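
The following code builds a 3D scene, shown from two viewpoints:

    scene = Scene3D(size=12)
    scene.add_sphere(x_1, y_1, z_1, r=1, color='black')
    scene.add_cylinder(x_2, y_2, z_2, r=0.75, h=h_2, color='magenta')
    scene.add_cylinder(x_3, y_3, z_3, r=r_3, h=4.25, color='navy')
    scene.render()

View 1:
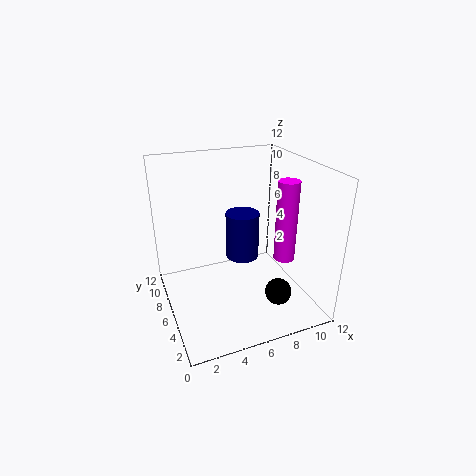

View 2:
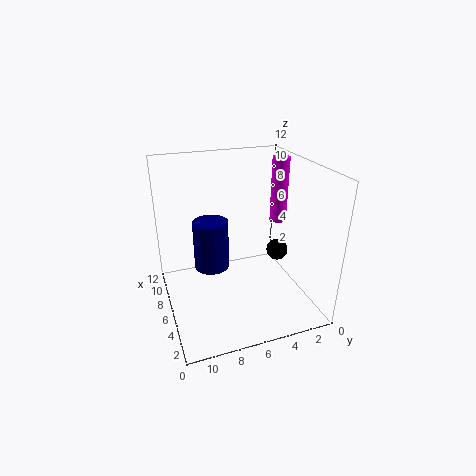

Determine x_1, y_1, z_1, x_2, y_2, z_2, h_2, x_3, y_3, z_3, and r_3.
x_1 = 7.5
y_1 = 1.5
z_1 = 3.25
x_2 = 7.75
y_2 = 1.5
z_2 = 6.25
h_2 = 5.75
x_3 = 7.25
y_3 = 8
z_3 = 3
r_3 = 1.5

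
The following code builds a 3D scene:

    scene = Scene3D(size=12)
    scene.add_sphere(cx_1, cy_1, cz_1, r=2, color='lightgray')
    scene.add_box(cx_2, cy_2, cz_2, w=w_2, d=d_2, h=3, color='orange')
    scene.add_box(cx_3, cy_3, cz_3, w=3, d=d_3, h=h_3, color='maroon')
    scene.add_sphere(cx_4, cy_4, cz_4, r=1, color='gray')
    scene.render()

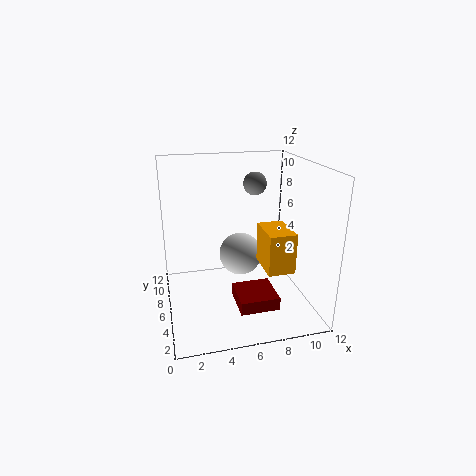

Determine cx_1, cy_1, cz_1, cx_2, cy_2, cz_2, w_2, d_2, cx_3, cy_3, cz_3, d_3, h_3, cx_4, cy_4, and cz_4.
cx_1 = 7; cy_1 = 9; cz_1 = 3; cx_2 = 7; cy_2 = 1; cz_2 = 5; w_2 = 2; d_2 = 3; cx_3 = 5; cy_3 = 1; cz_3 = 2; d_3 = 3; h_3 = 1; cx_4 = 8; cy_4 = 8; cz_4 = 10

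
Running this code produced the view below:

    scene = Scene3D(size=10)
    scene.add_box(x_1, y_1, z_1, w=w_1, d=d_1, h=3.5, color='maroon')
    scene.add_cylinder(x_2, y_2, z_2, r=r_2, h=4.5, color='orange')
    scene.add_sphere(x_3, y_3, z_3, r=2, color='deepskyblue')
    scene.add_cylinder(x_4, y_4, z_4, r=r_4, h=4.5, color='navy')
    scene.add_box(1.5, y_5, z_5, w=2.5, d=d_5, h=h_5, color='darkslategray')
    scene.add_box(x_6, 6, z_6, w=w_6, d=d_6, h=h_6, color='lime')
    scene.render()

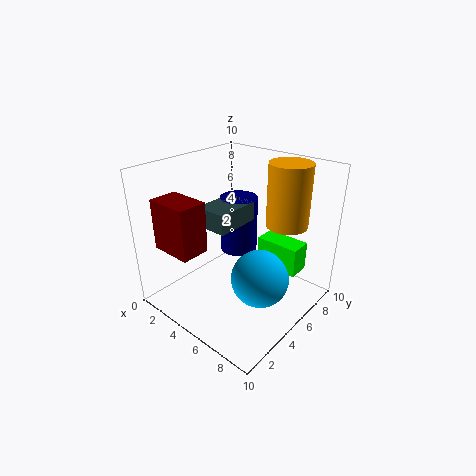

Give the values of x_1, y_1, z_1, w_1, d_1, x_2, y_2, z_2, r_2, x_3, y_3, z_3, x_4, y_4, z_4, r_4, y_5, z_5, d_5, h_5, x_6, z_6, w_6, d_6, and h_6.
x_1 = 1; y_1 = 1; z_1 = 4.5; w_1 = 3; d_1 = 2; x_2 = 7; y_2 = 8; z_2 = 5.5; r_2 = 1.5; x_3 = 7; y_3 = 5; z_3 = 2.5; x_4 = 2.5; y_4 = 8; z_4 = 2; r_4 = 1.5; y_5 = 4.5; z_5 = 5; d_5 = 3.5; h_5 = 1.5; x_6 = 6; z_6 = 3; w_6 = 3; d_6 = 1.5; h_6 = 2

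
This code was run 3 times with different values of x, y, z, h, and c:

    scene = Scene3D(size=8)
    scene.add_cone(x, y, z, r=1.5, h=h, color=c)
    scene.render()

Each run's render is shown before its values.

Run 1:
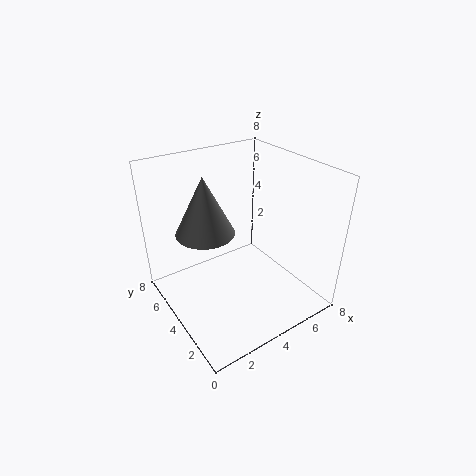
x = 2
y = 4
z = 5
h = 3
c = 'gray'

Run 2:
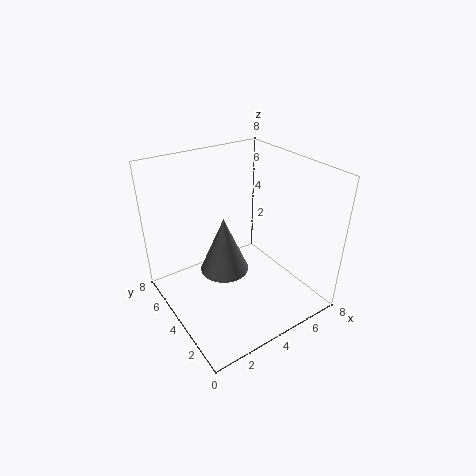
x = 4
y = 5.5
z = 1
h = 3.5
c = 'gray'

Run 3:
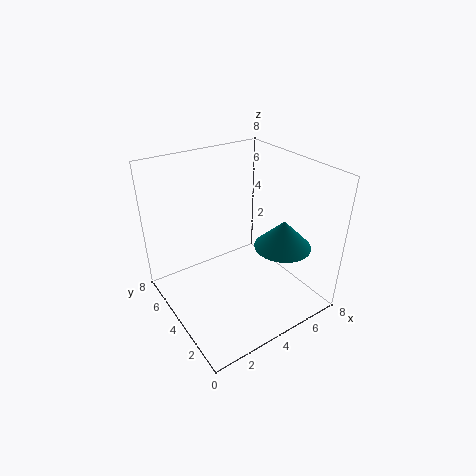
x = 5.5
y = 2
z = 4
h = 1.5
c = 'teal'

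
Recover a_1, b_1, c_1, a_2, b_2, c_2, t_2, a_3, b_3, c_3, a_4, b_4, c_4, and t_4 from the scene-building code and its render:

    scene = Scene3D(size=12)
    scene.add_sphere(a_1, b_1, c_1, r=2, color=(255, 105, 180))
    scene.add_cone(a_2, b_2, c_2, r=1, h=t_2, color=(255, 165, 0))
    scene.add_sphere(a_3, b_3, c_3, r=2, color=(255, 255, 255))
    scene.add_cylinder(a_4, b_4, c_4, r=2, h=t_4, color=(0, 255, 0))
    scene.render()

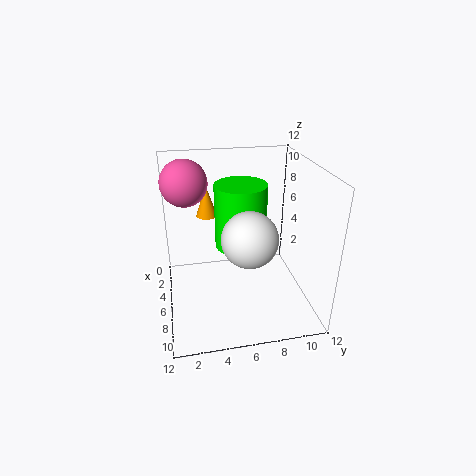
a_1 = 3
b_1 = 2
c_1 = 10
a_2 = 1
b_2 = 4
c_2 = 6
t_2 = 3
a_3 = 10
b_3 = 6
c_3 = 8
a_4 = 7
b_4 = 6
c_4 = 6
t_4 = 5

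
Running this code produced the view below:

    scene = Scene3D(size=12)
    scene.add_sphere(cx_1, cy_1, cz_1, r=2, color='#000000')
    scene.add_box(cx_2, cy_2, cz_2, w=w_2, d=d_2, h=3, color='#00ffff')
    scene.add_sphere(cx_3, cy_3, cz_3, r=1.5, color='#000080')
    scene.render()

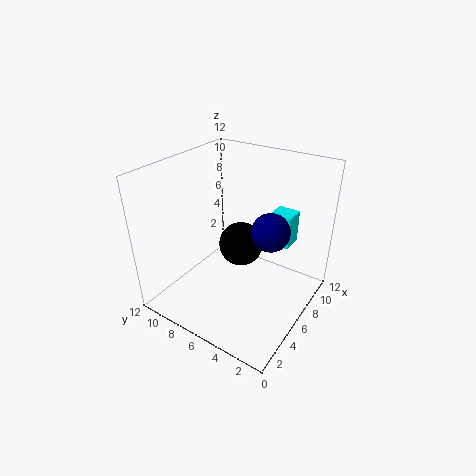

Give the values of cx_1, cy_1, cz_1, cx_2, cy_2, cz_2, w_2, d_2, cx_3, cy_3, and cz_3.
cx_1 = 8
cy_1 = 7
cz_1 = 4
cx_2 = 9.5
cy_2 = 3
cz_2 = 4
w_2 = 2
d_2 = 2
cx_3 = 6
cy_3 = 3
cz_3 = 7.5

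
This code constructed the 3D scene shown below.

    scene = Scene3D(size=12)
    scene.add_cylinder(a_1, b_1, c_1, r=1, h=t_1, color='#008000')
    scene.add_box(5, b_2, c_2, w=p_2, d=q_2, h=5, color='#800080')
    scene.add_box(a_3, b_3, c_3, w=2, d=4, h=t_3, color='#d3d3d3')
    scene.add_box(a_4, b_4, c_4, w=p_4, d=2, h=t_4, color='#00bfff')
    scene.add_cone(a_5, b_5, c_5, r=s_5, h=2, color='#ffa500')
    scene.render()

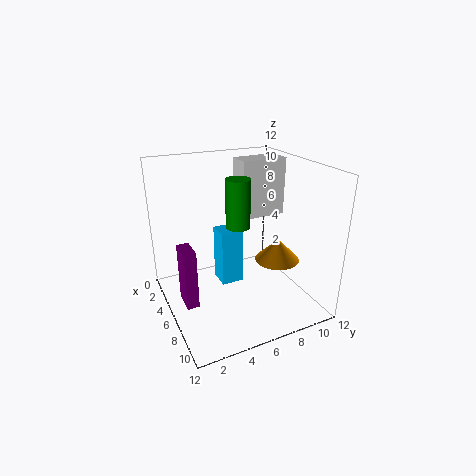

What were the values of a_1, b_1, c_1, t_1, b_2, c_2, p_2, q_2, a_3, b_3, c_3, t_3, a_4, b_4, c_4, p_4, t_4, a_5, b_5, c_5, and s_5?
a_1 = 6; b_1 = 6; c_1 = 7; t_1 = 4; b_2 = 1; c_2 = 1; p_2 = 2; q_2 = 1; a_3 = 3; b_3 = 7; c_3 = 7; t_3 = 5; a_4 = 3; b_4 = 5; c_4 = 1; p_4 = 2; t_4 = 5; a_5 = 6; b_5 = 10; c_5 = 3; s_5 = 2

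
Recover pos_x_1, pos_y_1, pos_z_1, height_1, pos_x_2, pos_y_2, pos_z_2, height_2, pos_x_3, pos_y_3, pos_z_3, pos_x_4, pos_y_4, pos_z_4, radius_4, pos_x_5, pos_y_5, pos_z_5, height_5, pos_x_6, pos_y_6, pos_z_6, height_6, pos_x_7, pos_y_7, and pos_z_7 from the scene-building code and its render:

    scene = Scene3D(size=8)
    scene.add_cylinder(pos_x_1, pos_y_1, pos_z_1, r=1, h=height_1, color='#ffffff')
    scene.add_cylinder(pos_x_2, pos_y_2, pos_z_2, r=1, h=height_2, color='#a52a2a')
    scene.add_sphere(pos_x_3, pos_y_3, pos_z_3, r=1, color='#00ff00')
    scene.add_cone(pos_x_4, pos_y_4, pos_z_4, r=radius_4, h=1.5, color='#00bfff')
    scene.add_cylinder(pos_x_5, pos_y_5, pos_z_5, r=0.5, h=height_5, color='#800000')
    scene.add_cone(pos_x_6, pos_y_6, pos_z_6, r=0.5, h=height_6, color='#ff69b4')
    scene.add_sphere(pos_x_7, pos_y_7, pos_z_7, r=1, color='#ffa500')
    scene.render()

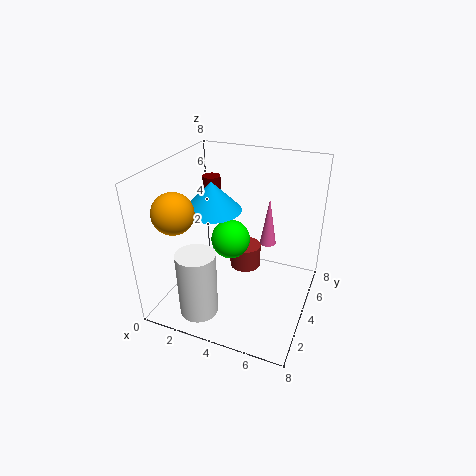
pos_x_1 = 3
pos_y_1 = 1
pos_z_1 = 1
height_1 = 3.5
pos_x_2 = 3.5
pos_y_2 = 6.5
pos_z_2 = 0.5
height_2 = 1.5
pos_x_3 = 4
pos_y_3 = 3
pos_z_3 = 4.5
pos_x_4 = 3
pos_y_4 = 3
pos_z_4 = 6
radius_4 = 1.5
pos_x_5 = 2
pos_y_5 = 5
pos_z_5 = 5.5
height_5 = 1.5
pos_x_6 = 5
pos_y_6 = 6.5
pos_z_6 = 2.5
height_6 = 3
pos_x_7 = 2
pos_y_7 = 1
pos_z_7 = 6.5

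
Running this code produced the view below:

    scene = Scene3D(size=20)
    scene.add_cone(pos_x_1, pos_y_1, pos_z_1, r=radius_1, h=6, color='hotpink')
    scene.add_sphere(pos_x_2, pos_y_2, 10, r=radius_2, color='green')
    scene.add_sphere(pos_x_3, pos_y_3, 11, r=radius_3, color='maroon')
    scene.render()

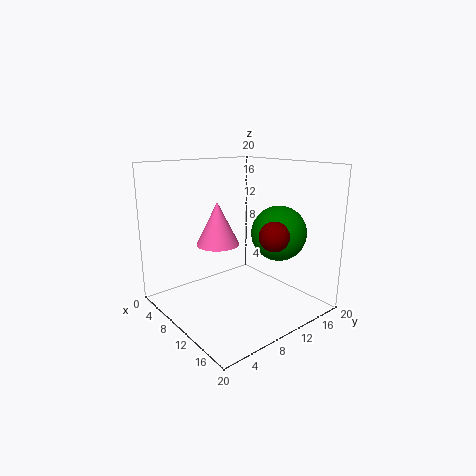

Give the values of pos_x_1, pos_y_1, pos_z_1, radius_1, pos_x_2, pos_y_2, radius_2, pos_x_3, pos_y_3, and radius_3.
pos_x_1 = 8
pos_y_1 = 8
pos_z_1 = 9
radius_1 = 3
pos_x_2 = 12
pos_y_2 = 16
radius_2 = 4
pos_x_3 = 15
pos_y_3 = 12
radius_3 = 2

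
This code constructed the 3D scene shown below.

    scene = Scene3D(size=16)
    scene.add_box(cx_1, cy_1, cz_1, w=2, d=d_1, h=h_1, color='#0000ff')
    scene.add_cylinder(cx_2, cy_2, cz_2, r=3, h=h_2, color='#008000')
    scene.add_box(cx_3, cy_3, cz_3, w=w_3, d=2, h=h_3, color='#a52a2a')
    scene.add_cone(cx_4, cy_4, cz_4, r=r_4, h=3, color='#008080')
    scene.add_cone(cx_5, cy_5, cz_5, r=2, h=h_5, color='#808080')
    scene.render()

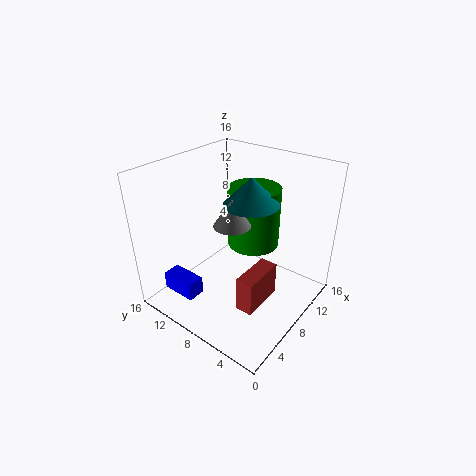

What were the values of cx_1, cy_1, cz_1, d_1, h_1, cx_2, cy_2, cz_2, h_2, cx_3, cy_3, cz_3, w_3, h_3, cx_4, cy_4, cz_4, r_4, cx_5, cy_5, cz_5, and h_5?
cx_1 = 2; cy_1 = 10; cz_1 = 2; d_1 = 4; h_1 = 2; cx_2 = 11; cy_2 = 8; cz_2 = 6; h_2 = 7; cx_3 = 5; cy_3 = 4; cz_3 = 1; w_3 = 5; h_3 = 4; cx_4 = 9; cy_4 = 7; cz_4 = 12; r_4 = 3; cx_5 = 7; cy_5 = 8; cz_5 = 10; h_5 = 3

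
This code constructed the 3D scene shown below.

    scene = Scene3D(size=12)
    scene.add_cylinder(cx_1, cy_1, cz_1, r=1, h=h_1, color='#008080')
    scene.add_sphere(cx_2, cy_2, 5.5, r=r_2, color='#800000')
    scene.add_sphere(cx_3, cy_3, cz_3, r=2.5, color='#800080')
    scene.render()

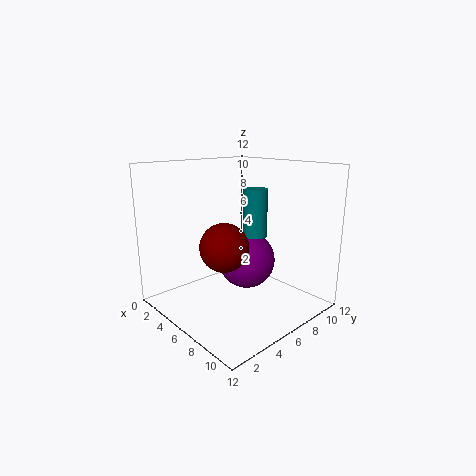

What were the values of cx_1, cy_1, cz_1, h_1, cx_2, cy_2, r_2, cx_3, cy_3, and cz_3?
cx_1 = 6.5; cy_1 = 7.5; cz_1 = 6; h_1 = 4; cx_2 = 6; cy_2 = 4.5; r_2 = 2; cx_3 = 5.5; cy_3 = 7.5; cz_3 = 3.5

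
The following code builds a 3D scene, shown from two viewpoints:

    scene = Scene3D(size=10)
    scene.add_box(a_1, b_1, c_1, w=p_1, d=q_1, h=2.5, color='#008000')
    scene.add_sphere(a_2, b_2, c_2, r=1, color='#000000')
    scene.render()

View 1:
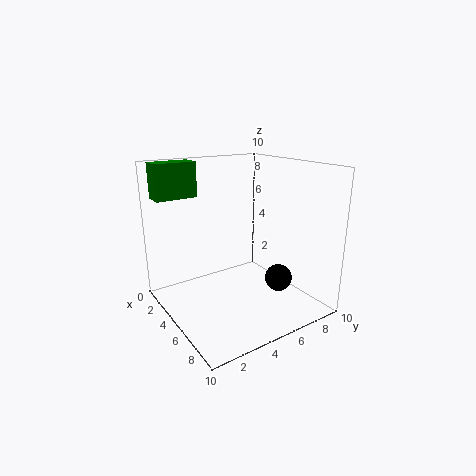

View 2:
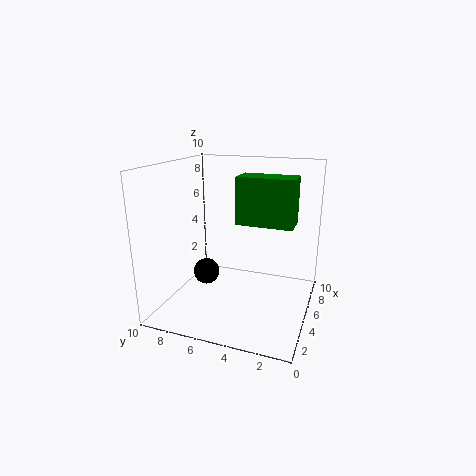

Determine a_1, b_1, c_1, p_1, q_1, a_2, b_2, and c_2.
a_1 = 0.5
b_1 = 0.5
c_1 = 7.5
p_1 = 1.5
q_1 = 3
a_2 = 6
b_2 = 8
c_2 = 1.5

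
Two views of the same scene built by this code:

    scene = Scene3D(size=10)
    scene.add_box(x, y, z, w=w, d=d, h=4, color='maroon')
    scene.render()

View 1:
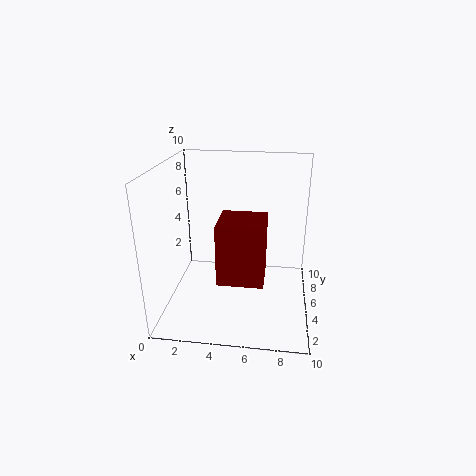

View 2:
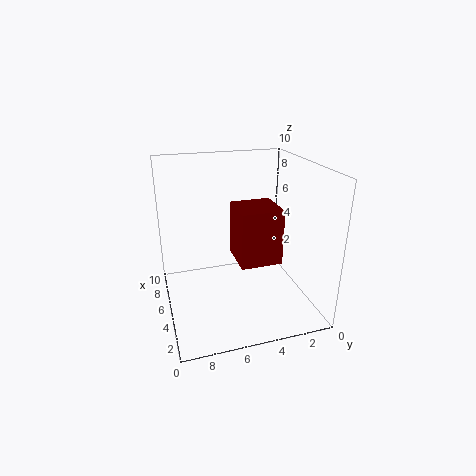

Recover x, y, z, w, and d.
x = 4
y = 2
z = 3
w = 3
d = 3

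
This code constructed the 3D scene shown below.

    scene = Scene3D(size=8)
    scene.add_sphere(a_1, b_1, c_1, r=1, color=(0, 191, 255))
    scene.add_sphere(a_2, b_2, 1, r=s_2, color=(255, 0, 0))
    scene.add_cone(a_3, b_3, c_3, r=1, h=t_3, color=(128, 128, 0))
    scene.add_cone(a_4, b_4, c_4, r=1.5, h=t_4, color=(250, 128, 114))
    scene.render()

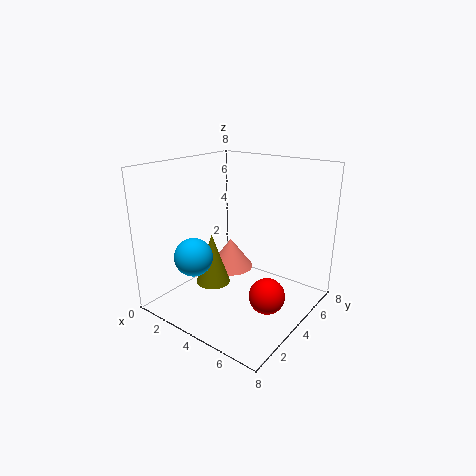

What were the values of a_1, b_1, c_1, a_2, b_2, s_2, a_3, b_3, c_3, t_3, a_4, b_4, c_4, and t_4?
a_1 = 3; b_1 = 1.5; c_1 = 3.5; a_2 = 6; b_2 = 4; s_2 = 1; a_3 = 2.5; b_3 = 3.5; c_3 = 1; t_3 = 3; a_4 = 1.5; b_4 = 6.5; c_4 = 0.5; t_4 = 2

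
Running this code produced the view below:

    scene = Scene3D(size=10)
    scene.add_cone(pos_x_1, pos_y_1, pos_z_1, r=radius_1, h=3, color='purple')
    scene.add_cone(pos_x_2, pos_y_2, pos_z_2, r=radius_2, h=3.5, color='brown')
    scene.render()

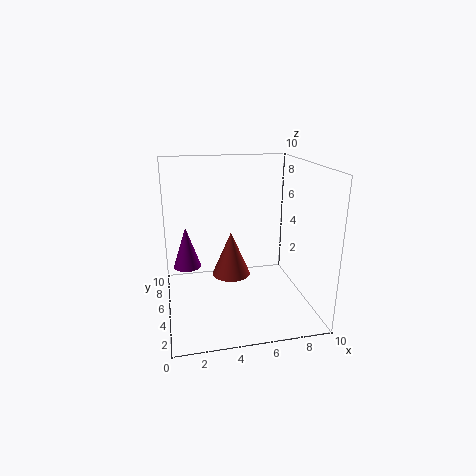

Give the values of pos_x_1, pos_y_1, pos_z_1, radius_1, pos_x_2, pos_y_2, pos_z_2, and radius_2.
pos_x_1 = 1.5, pos_y_1 = 6.5, pos_z_1 = 2.5, radius_1 = 1, pos_x_2 = 5, pos_y_2 = 7.5, pos_z_2 = 1, radius_2 = 1.5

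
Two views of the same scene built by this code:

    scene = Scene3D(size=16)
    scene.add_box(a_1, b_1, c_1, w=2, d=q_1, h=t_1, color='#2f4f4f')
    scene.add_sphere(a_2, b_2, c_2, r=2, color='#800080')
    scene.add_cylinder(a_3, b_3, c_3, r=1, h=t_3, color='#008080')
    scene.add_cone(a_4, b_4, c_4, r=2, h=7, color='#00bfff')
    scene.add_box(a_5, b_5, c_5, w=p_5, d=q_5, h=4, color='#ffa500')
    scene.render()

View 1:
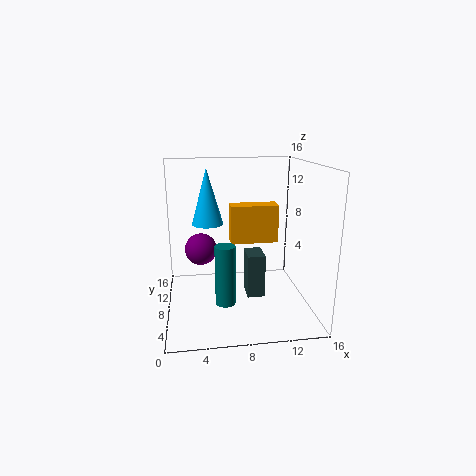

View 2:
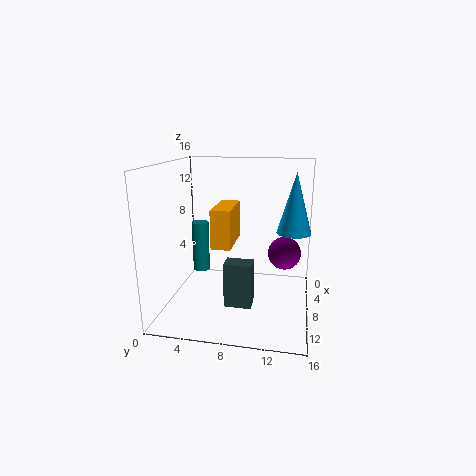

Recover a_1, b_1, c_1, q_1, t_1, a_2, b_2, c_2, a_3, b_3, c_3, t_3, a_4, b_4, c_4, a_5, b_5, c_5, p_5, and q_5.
a_1 = 9, b_1 = 7, c_1 = 1, q_1 = 3, t_1 = 5, a_2 = 4, b_2 = 13, c_2 = 5, a_3 = 6, b_3 = 3, c_3 = 3, t_3 = 6, a_4 = 5, b_4 = 14, c_4 = 8, a_5 = 7, b_5 = 6, c_5 = 8, p_5 = 5, q_5 = 2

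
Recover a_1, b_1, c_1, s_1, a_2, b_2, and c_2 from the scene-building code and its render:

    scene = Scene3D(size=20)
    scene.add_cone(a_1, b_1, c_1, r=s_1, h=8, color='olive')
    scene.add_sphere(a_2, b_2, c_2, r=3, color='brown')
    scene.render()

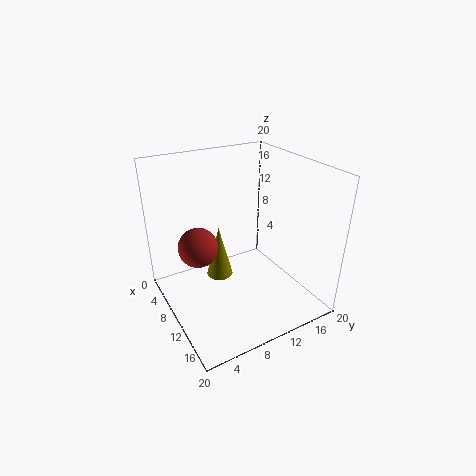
a_1 = 6
b_1 = 9
c_1 = 2
s_1 = 2
a_2 = 5
b_2 = 6
c_2 = 7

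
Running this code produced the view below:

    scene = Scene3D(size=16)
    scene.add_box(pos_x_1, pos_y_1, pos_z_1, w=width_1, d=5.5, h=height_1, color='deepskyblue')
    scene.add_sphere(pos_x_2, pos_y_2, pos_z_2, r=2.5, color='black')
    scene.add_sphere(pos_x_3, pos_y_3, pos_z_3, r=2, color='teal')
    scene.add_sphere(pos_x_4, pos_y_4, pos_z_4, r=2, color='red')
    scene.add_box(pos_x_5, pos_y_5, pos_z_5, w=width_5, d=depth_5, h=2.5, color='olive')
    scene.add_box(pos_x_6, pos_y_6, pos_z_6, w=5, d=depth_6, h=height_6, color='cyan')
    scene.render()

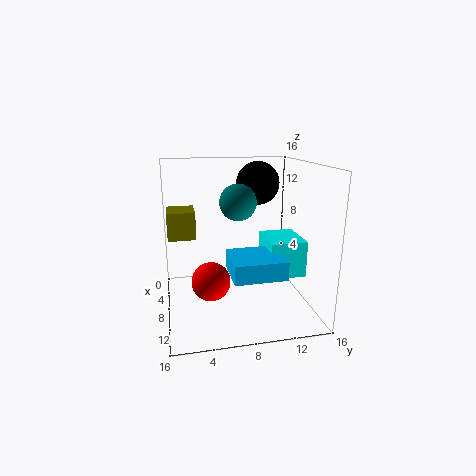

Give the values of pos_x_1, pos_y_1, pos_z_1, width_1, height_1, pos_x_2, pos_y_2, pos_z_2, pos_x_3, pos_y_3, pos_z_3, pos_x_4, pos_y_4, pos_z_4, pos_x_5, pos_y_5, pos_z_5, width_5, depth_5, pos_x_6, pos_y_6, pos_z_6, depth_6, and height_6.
pos_x_1 = 8.5; pos_y_1 = 6.5; pos_z_1 = 5; width_1 = 5; height_1 = 2; pos_x_2 = 5; pos_y_2 = 11; pos_z_2 = 13.5; pos_x_3 = 8; pos_y_3 = 8; pos_z_3 = 12; pos_x_4 = 11; pos_y_4 = 4.5; pos_z_4 = 4.5; pos_x_5 = 10.5; pos_y_5 = 0.5; pos_z_5 = 10; width_5 = 3; depth_5 = 2.5; pos_x_6 = 6; pos_y_6 = 11; pos_z_6 = 4; depth_6 = 4; height_6 = 4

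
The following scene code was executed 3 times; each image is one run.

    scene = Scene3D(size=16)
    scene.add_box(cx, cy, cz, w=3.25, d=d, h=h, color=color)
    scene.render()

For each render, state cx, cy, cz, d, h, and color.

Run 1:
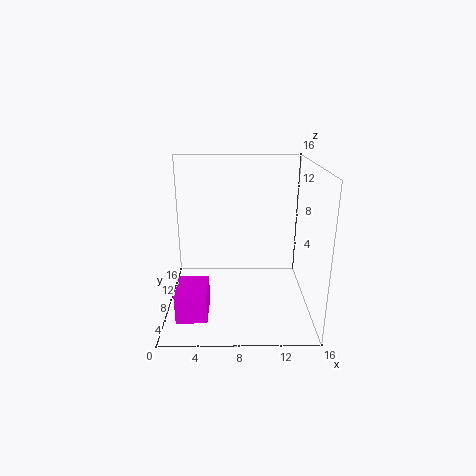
cx = 1.5; cy = 2.5; cz = 0.75; d = 4.25; h = 3.25; color = 'magenta'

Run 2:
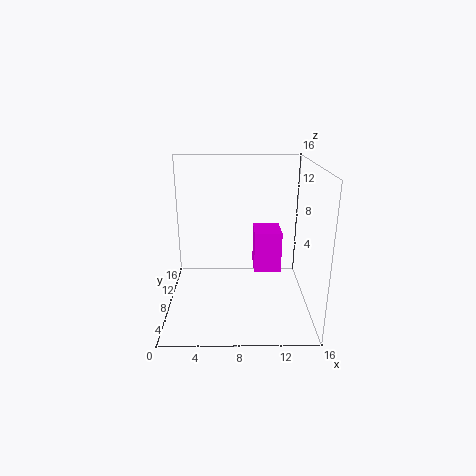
cx = 10; cy = 9.75; cz = 2.75; d = 3.75; h = 5; color = 'magenta'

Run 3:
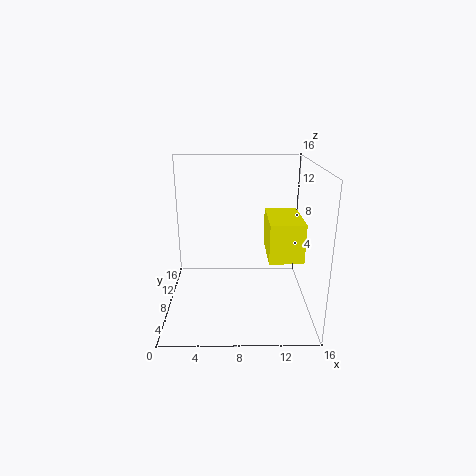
cx = 10.75; cy = 1.5; cz = 8; d = 5.5; h = 3.75; color = 'yellow'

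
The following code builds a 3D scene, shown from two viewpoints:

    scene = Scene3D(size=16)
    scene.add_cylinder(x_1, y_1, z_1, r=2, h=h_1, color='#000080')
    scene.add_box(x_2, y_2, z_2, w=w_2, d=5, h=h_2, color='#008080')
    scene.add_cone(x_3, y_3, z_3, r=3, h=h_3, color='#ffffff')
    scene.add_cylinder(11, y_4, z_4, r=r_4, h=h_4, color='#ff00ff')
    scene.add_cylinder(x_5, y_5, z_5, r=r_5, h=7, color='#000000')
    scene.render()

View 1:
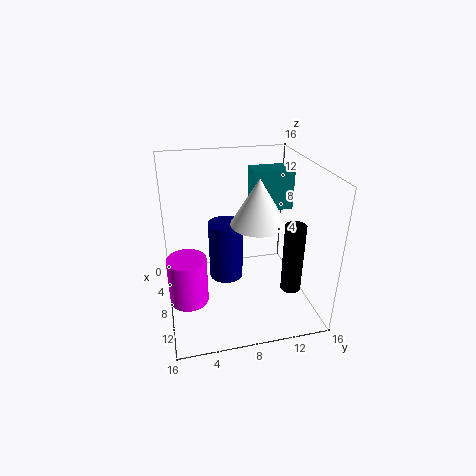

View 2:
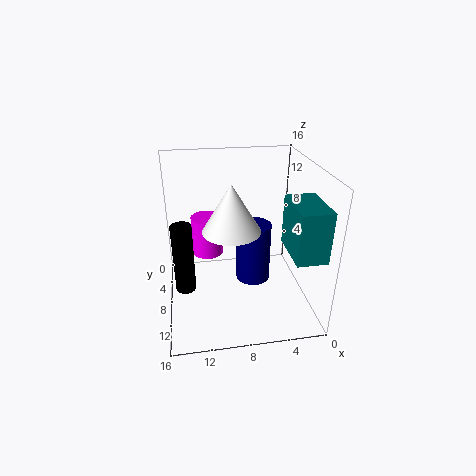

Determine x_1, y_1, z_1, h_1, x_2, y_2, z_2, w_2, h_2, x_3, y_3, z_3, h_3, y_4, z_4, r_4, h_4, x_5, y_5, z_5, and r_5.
x_1 = 6; y_1 = 7; z_1 = 2; h_1 = 7; x_2 = 1; y_2 = 11; z_2 = 9; w_2 = 3; h_2 = 5; x_3 = 9; y_3 = 10; z_3 = 10; h_3 = 5; y_4 = 2; z_4 = 3; r_4 = 2; h_4 = 5; x_5 = 14; y_5 = 12; z_5 = 5; r_5 = 1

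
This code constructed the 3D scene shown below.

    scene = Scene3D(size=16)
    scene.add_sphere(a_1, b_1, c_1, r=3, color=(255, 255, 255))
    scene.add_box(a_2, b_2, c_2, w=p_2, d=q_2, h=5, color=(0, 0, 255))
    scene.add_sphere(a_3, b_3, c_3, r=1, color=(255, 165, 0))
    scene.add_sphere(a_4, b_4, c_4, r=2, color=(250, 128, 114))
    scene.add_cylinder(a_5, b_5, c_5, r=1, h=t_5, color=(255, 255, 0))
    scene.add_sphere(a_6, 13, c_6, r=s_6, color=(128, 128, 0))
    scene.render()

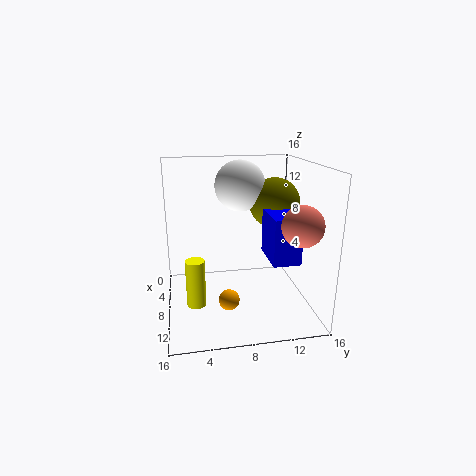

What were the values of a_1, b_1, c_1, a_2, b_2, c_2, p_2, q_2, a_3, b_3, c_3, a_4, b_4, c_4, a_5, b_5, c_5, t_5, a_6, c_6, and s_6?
a_1 = 4; b_1 = 9; c_1 = 13; a_2 = 7; b_2 = 11; c_2 = 6; p_2 = 5; q_2 = 3; a_3 = 14; b_3 = 6; c_3 = 4; a_4 = 14; b_4 = 13; c_4 = 11; a_5 = 11; b_5 = 3; c_5 = 2; t_5 = 5; a_6 = 5; c_6 = 11; s_6 = 3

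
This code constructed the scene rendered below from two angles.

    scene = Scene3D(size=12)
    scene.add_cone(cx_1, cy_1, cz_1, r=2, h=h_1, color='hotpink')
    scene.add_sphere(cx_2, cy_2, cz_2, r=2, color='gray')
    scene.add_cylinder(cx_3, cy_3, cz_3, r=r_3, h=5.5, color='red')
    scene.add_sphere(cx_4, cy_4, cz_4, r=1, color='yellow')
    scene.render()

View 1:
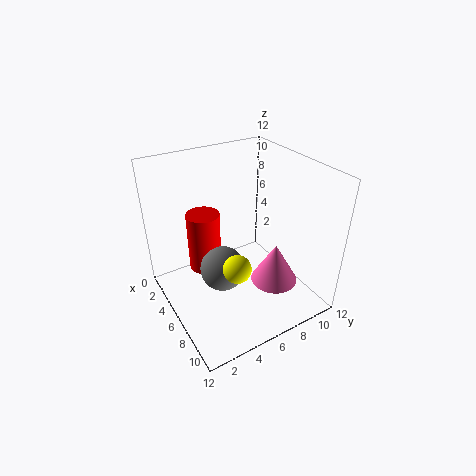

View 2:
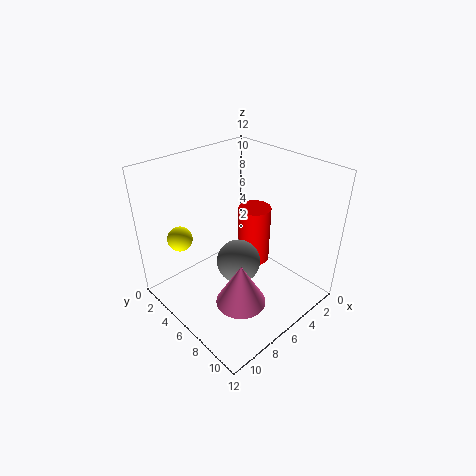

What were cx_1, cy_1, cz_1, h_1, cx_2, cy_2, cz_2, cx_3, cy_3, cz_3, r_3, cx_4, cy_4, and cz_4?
cx_1 = 8; cy_1 = 8.5; cz_1 = 2; h_1 = 3.5; cx_2 = 5; cy_2 = 5; cz_2 = 2.5; cx_3 = 2.5; cy_3 = 4.5; cz_3 = 1.5; r_3 = 1.5; cx_4 = 10; cy_4 = 3.5; cz_4 = 6.5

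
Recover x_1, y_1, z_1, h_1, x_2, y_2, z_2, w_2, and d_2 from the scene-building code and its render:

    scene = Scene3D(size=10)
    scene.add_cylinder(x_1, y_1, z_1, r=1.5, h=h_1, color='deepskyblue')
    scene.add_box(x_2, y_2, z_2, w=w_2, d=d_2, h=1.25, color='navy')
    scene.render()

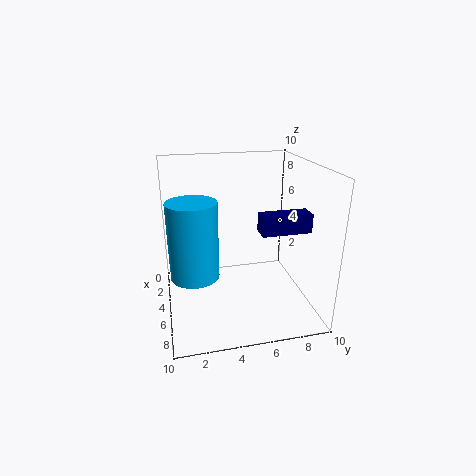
x_1 = 7.25, y_1 = 1.75, z_1 = 3.75, h_1 = 4.75, x_2 = 6.25, y_2 = 6, z_2 = 6, w_2 = 1.25, d_2 = 3.25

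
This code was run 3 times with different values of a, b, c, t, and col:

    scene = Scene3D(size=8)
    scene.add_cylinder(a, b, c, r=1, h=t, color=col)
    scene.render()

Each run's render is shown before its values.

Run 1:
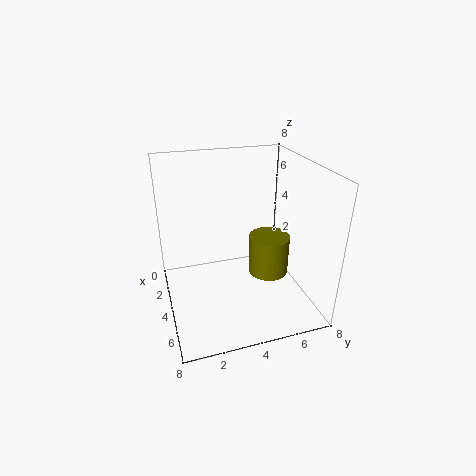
a = 6, b = 5, c = 3, t = 2, col = 'olive'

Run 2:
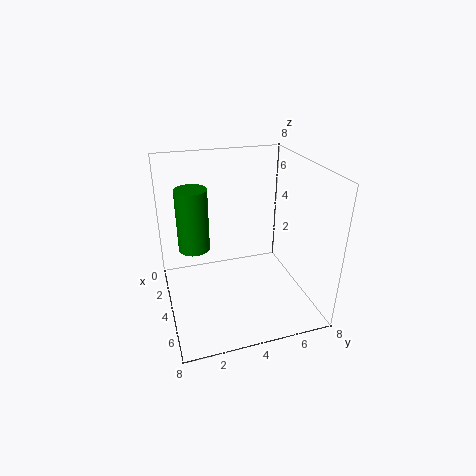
a = 1, b = 2, c = 2, t = 4, col = 'green'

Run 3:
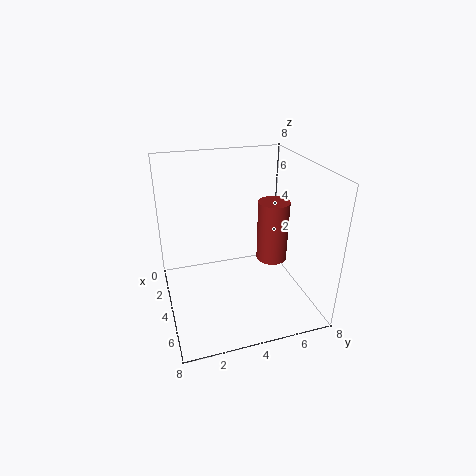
a = 2, b = 7, c = 1, t = 4, col = 'brown'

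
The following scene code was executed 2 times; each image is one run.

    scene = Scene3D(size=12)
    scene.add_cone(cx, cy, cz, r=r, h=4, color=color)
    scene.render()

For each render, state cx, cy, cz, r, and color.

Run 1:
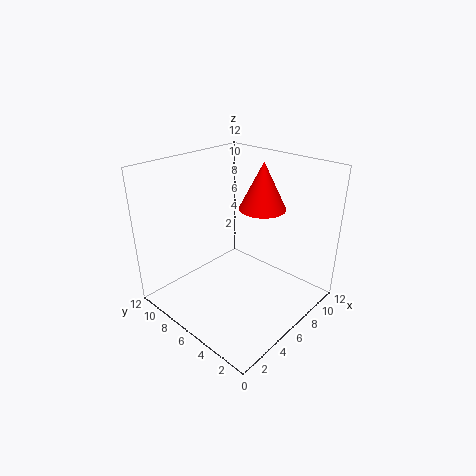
cx = 8.5; cy = 5.5; cz = 8; r = 2; color = 'red'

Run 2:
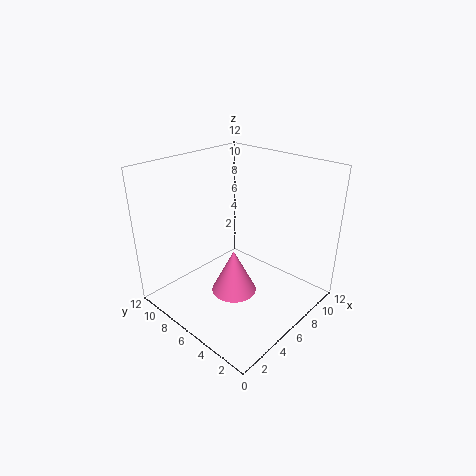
cx = 6; cy = 6.5; cz = 0.5; r = 2; color = 'hotpink'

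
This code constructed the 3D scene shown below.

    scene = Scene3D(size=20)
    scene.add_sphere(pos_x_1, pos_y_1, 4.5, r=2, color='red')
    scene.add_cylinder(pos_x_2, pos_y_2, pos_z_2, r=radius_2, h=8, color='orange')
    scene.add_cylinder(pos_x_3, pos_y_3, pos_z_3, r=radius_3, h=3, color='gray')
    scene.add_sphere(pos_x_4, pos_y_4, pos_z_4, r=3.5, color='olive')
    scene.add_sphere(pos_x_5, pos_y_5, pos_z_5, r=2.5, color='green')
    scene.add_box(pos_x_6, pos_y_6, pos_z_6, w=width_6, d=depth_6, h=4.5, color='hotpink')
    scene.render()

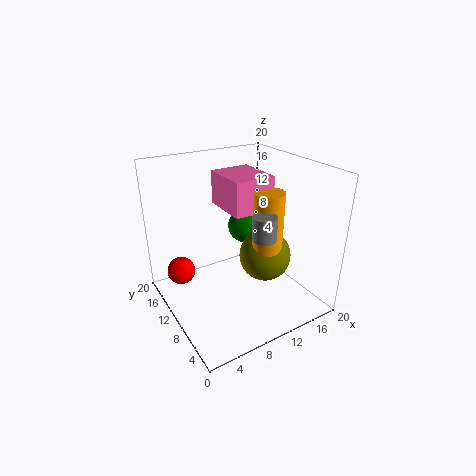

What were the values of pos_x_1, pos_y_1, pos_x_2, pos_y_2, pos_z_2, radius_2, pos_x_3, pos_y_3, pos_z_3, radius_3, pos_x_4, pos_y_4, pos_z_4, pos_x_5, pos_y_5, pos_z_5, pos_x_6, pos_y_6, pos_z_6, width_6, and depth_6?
pos_x_1 = 3, pos_y_1 = 14.5, pos_x_2 = 12, pos_y_2 = 6, pos_z_2 = 9.5, radius_2 = 2, pos_x_3 = 10, pos_y_3 = 4, pos_z_3 = 12.5, radius_3 = 1.5, pos_x_4 = 12.5, pos_y_4 = 7, pos_z_4 = 8, pos_x_5 = 12.5, pos_y_5 = 12, pos_z_5 = 10.5, pos_x_6 = 8, pos_y_6 = 7, pos_z_6 = 14.5, width_6 = 5.5, depth_6 = 6.5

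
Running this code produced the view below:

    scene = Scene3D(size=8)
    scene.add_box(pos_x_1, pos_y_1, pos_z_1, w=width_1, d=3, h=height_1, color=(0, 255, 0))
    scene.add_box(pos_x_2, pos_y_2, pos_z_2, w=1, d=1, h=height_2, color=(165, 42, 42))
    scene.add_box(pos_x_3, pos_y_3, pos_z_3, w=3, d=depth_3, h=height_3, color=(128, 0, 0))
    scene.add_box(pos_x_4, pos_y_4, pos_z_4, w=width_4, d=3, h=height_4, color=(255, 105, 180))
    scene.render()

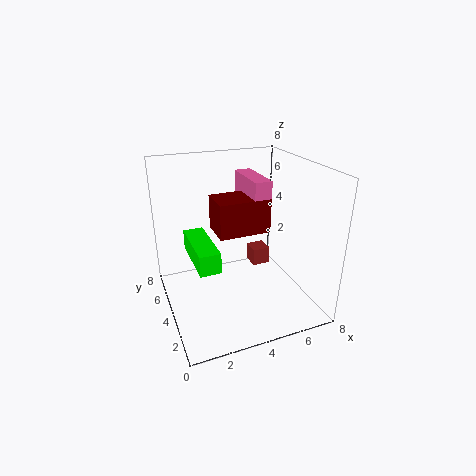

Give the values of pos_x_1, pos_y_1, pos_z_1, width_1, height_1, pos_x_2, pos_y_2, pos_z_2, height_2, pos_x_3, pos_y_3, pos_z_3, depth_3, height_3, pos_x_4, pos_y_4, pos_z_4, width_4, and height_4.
pos_x_1 = 1
pos_y_1 = 1
pos_z_1 = 4
width_1 = 1
height_1 = 1
pos_x_2 = 5
pos_y_2 = 4
pos_z_2 = 2
height_2 = 1
pos_x_3 = 3
pos_y_3 = 4
pos_z_3 = 4
depth_3 = 2
height_3 = 2
pos_x_4 = 5
pos_y_4 = 4
pos_z_4 = 4
width_4 = 1
height_4 = 3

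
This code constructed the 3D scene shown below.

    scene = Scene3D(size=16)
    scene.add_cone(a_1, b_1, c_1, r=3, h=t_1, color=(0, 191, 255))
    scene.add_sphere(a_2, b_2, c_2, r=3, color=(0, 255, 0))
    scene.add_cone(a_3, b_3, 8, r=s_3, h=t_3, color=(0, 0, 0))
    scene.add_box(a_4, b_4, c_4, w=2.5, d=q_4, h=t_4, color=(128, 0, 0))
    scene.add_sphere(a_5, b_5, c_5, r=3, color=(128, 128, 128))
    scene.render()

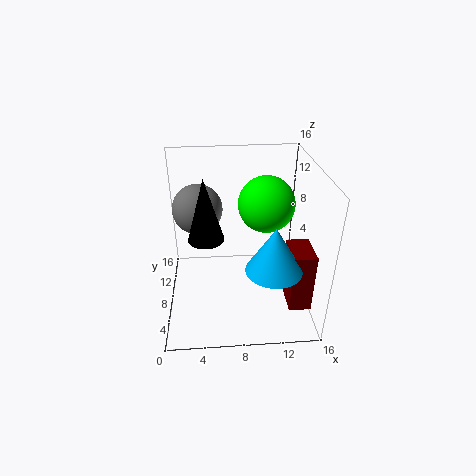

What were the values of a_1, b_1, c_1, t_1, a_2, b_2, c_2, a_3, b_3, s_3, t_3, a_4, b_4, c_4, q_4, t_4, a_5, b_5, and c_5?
a_1 = 11.5
b_1 = 4.5
c_1 = 6
t_1 = 5
a_2 = 11
b_2 = 8
c_2 = 12
a_3 = 4.5
b_3 = 8
s_3 = 2
t_3 = 7
a_4 = 13.5
b_4 = 4
c_4 = 0.5
q_4 = 4
t_4 = 7
a_5 = 3.5
b_5 = 12.5
c_5 = 9.5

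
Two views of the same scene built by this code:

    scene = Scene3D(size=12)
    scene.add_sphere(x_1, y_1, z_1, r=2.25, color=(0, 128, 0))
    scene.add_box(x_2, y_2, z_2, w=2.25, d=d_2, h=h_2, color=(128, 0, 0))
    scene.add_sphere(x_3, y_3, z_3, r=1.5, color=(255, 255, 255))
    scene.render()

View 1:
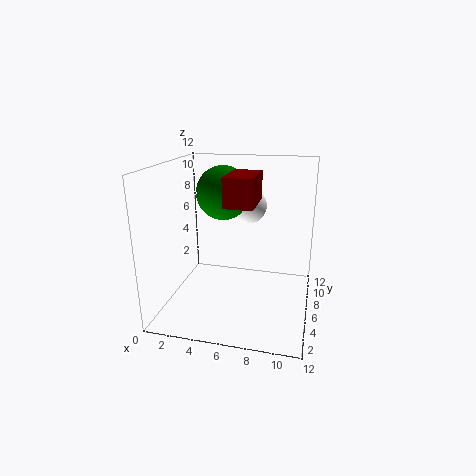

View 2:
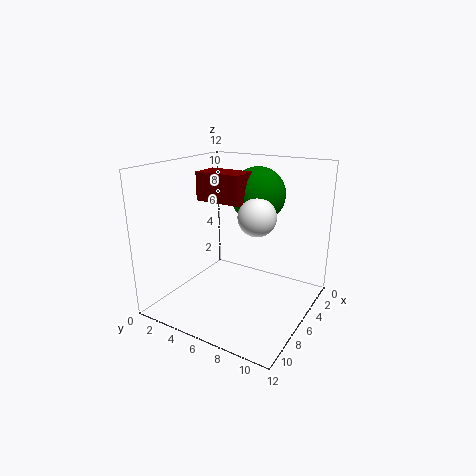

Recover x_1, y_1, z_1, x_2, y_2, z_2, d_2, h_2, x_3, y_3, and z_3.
x_1 = 4.5
y_1 = 7
z_1 = 9.5
x_2 = 5.5
y_2 = 3.25
z_2 = 9.25
d_2 = 3.75
h_2 = 2.25
x_3 = 6.5
y_3 = 8
z_3 = 8.25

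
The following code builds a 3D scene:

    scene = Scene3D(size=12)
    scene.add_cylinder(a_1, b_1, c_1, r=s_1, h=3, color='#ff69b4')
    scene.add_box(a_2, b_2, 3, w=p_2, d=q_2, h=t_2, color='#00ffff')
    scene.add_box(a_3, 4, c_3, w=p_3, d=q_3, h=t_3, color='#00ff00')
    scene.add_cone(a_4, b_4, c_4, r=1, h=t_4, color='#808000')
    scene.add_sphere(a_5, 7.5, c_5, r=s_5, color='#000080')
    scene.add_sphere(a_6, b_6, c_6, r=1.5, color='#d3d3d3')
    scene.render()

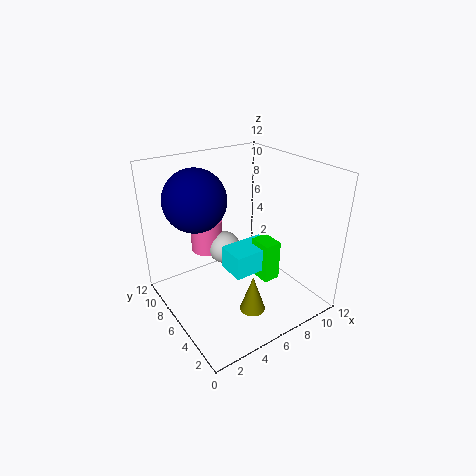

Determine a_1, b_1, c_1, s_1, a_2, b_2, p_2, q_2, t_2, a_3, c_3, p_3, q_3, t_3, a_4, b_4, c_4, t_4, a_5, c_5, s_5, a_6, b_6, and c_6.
a_1 = 5.5; b_1 = 10.5; c_1 = 3; s_1 = 1.5; a_2 = 5; b_2 = 4.5; p_2 = 4; q_2 = 2.5; t_2 = 2; a_3 = 7.5; c_3 = 2; p_3 = 1.5; q_3 = 2; t_3 = 3.5; a_4 = 5; b_4 = 2.5; c_4 = 1.5; t_4 = 3; a_5 = 3; c_5 = 9.5; s_5 = 2.5; a_6 = 6.5; b_6 = 9; c_6 = 3.5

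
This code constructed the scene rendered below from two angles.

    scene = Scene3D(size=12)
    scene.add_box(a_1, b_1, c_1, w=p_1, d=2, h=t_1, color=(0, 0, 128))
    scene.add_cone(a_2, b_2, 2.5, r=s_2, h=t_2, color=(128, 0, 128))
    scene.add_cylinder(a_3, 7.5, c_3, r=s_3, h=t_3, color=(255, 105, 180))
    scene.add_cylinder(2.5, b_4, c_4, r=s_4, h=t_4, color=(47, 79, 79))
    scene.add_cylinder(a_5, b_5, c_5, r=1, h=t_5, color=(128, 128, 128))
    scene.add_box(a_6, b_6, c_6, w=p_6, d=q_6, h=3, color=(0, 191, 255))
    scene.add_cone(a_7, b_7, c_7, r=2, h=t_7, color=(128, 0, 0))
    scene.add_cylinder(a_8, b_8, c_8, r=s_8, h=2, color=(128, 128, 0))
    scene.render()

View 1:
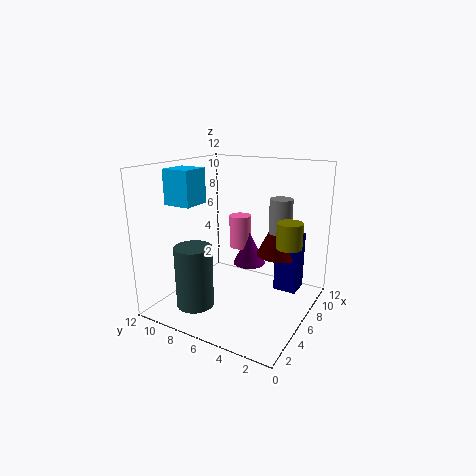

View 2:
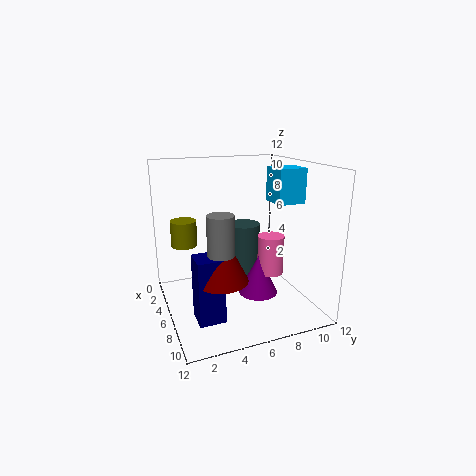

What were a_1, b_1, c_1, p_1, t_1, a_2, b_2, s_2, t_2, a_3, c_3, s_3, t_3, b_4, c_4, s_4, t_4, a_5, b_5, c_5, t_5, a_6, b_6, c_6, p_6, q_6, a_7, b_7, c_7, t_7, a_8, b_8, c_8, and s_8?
a_1 = 8, b_1 = 1.5, c_1 = 1, p_1 = 2, t_1 = 5, a_2 = 9, b_2 = 6.5, s_2 = 1.5, t_2 = 3, a_3 = 9, c_3 = 4, s_3 = 1, t_3 = 3, b_4 = 8, c_4 = 1, s_4 = 1.5, t_4 = 5, a_5 = 9, b_5 = 3.5, c_5 = 6, t_5 = 3, a_6 = 4, b_6 = 9.5, c_6 = 8.5, p_6 = 2.5, q_6 = 2.5, a_7 = 9, b_7 = 3.5, c_7 = 4, t_7 = 4, a_8 = 6, b_8 = 1.5, c_8 = 6, s_8 = 1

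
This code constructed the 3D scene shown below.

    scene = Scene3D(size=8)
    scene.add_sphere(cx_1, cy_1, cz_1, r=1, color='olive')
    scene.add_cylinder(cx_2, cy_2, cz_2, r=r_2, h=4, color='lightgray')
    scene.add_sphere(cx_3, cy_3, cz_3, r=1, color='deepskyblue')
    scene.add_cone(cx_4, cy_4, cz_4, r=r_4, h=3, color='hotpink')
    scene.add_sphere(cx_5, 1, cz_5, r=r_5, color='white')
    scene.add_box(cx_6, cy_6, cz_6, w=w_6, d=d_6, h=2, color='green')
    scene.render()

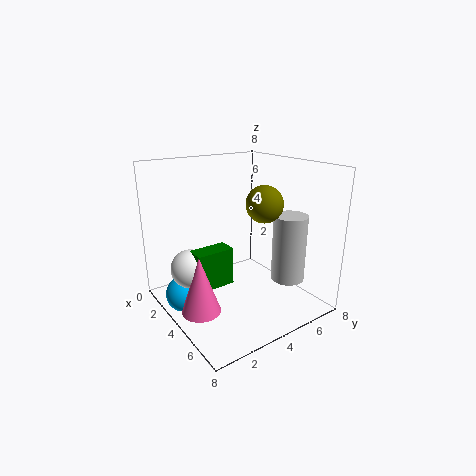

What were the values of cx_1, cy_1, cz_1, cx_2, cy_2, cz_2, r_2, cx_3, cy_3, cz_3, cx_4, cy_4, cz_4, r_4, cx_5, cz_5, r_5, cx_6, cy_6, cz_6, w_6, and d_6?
cx_1 = 5; cy_1 = 5; cz_1 = 6; cx_2 = 5; cy_2 = 7; cz_2 = 1; r_2 = 1; cx_3 = 3; cy_3 = 1; cz_3 = 1; cx_4 = 5; cy_4 = 1; cz_4 = 1; r_4 = 1; cx_5 = 4; cz_5 = 3; r_5 = 1; cx_6 = 4; cy_6 = 1; cz_6 = 2; w_6 = 1; d_6 = 2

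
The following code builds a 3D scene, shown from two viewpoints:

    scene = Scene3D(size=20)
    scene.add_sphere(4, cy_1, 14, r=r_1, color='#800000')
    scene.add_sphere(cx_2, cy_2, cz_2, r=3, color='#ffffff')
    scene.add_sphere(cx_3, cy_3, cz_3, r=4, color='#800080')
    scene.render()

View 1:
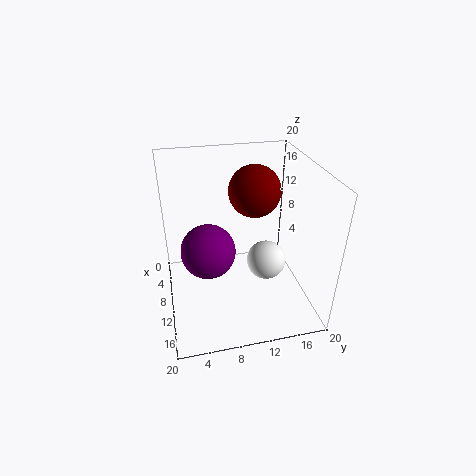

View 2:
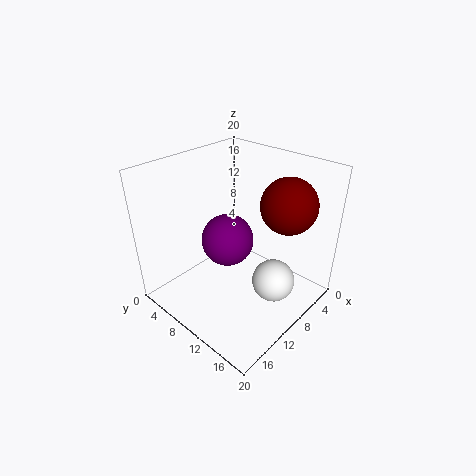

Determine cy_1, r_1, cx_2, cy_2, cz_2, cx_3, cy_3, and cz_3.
cy_1 = 14
r_1 = 4
cx_2 = 8
cy_2 = 15
cz_2 = 4
cx_3 = 8
cy_3 = 6
cz_3 = 7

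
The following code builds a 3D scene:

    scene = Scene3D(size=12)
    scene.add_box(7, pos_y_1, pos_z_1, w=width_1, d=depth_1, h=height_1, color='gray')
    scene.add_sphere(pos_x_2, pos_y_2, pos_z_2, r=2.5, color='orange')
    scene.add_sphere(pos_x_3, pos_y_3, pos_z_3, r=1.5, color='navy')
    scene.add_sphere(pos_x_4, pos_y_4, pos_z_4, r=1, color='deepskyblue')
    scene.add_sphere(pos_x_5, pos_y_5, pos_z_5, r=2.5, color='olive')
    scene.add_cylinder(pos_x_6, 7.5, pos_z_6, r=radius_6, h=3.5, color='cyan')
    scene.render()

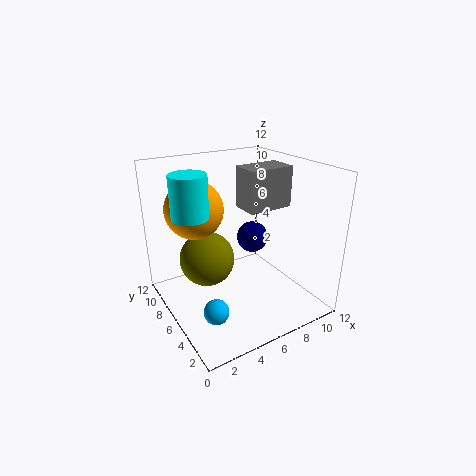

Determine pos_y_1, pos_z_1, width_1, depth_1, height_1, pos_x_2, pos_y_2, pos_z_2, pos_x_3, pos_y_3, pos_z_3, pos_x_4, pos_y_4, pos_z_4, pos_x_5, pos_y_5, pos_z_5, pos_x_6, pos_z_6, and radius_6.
pos_y_1 = 5.5; pos_z_1 = 8; width_1 = 4; depth_1 = 2.5; height_1 = 3.5; pos_x_2 = 3.5; pos_y_2 = 9; pos_z_2 = 8; pos_x_3 = 9.5; pos_y_3 = 9; pos_z_3 = 4; pos_x_4 = 2.5; pos_y_4 = 3.5; pos_z_4 = 1.5; pos_x_5 = 4.5; pos_y_5 = 9; pos_z_5 = 3; pos_x_6 = 2.5; pos_z_6 = 8; radius_6 = 1.5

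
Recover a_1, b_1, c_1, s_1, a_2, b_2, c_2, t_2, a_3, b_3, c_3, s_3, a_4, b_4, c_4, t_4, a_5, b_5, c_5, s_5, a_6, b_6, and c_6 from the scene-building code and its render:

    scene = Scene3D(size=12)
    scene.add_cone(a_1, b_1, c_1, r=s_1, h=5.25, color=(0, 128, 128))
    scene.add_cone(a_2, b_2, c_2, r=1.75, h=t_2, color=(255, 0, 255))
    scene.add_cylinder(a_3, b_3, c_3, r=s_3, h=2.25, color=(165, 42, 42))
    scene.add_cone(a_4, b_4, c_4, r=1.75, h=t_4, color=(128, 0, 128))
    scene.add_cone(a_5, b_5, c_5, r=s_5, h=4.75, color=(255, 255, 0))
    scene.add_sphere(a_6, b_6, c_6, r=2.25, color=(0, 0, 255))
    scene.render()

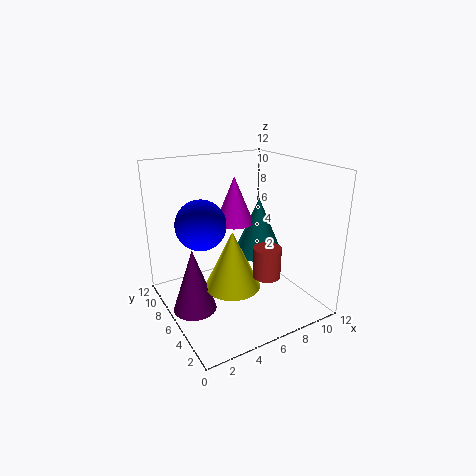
a_1 = 9.25
b_1 = 7.75
c_1 = 3.25
s_1 = 2.25
a_2 = 7.25
b_2 = 8.75
c_2 = 6.25
t_2 = 4.25
a_3 = 5.75
b_3 = 1.5
c_3 = 4.75
s_3 = 1
a_4 = 1.75
b_4 = 5.75
c_4 = 0.75
t_4 = 5.25
a_5 = 4.75
b_5 = 4.75
c_5 = 2.5
s_5 = 2.25
a_6 = 4
b_6 = 9
c_6 = 6.5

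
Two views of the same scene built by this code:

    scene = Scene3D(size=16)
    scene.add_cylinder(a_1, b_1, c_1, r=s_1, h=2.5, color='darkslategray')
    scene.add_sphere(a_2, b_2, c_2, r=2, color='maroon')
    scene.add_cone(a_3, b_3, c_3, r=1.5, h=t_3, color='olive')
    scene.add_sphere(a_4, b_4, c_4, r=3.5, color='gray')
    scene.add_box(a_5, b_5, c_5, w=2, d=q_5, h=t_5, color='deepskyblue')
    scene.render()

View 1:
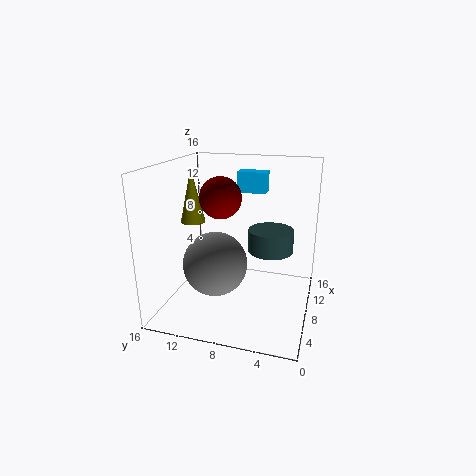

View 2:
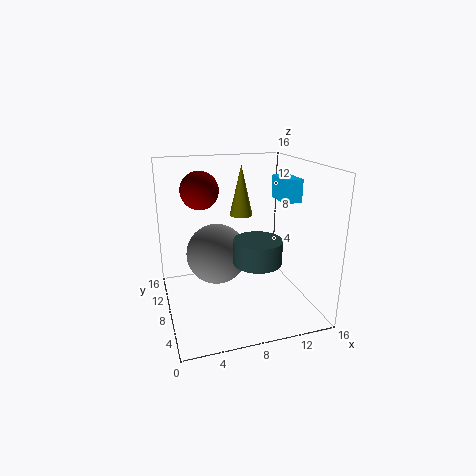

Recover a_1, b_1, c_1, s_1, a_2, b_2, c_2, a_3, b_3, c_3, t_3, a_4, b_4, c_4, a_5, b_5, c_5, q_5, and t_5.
a_1 = 9; b_1 = 4.5; c_1 = 6.5; s_1 = 2.5; a_2 = 4; b_2 = 8.5; c_2 = 13.5; a_3 = 10.5; b_3 = 14.5; c_3 = 8.5; t_3 = 6.5; a_4 = 6; b_4 = 10; c_4 = 5.5; a_5 = 12.5; b_5 = 6; c_5 = 12; q_5 = 3.5; t_5 = 2.5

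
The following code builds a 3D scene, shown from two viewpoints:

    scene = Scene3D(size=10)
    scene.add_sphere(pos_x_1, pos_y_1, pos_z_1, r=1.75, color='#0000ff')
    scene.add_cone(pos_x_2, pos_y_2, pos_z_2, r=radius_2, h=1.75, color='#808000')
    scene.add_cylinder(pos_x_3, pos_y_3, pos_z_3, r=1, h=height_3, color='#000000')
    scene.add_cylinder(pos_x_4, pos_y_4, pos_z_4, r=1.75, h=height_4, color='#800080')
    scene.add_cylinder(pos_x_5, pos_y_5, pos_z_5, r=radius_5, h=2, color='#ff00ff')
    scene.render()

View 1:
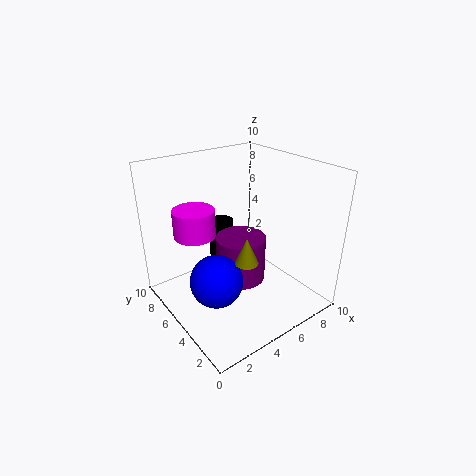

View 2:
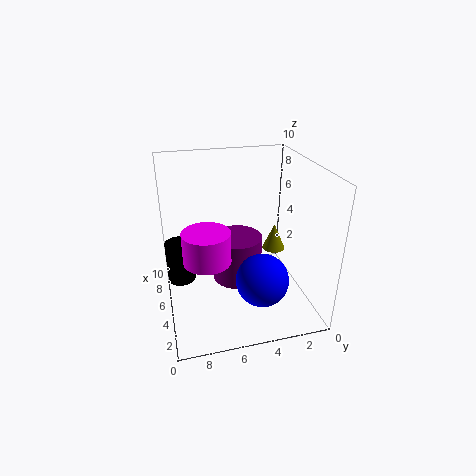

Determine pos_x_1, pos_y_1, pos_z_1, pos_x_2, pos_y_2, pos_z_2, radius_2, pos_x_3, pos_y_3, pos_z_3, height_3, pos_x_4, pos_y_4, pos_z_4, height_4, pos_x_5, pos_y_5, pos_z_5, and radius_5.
pos_x_1 = 2.5, pos_y_1 = 4, pos_z_1 = 3, pos_x_2 = 4, pos_y_2 = 2.75, pos_z_2 = 4.5, radius_2 = 0.75, pos_x_3 = 6.25, pos_y_3 = 9, pos_z_3 = 1.5, height_3 = 3, pos_x_4 = 5.25, pos_y_4 = 5, pos_z_4 = 1.75, height_4 = 3.25, pos_x_5 = 3, pos_y_5 = 7.5, pos_z_5 = 4.75, radius_5 = 1.5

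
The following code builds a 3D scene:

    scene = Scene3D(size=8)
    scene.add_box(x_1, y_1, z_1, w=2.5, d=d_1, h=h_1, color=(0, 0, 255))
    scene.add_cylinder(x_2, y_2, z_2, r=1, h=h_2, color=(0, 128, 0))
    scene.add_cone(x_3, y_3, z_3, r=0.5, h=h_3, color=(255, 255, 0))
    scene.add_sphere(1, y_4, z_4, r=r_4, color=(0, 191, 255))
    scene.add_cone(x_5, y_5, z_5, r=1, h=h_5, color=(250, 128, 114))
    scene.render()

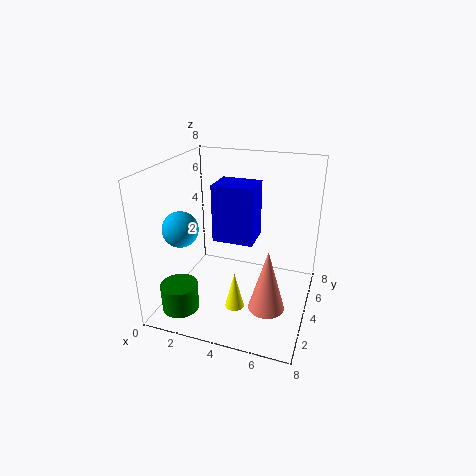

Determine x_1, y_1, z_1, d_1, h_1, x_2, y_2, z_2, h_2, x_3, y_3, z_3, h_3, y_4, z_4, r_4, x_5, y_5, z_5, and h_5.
x_1 = 2, y_1 = 5, z_1 = 3, d_1 = 2, h_1 = 3.5, x_2 = 1.5, y_2 = 1.5, z_2 = 0.5, h_2 = 1.5, x_3 = 4.5, y_3 = 2, z_3 = 1, h_3 = 2, y_4 = 3, z_4 = 4.5, r_4 = 1, x_5 = 6, y_5 = 3, z_5 = 0.5, h_5 = 3.5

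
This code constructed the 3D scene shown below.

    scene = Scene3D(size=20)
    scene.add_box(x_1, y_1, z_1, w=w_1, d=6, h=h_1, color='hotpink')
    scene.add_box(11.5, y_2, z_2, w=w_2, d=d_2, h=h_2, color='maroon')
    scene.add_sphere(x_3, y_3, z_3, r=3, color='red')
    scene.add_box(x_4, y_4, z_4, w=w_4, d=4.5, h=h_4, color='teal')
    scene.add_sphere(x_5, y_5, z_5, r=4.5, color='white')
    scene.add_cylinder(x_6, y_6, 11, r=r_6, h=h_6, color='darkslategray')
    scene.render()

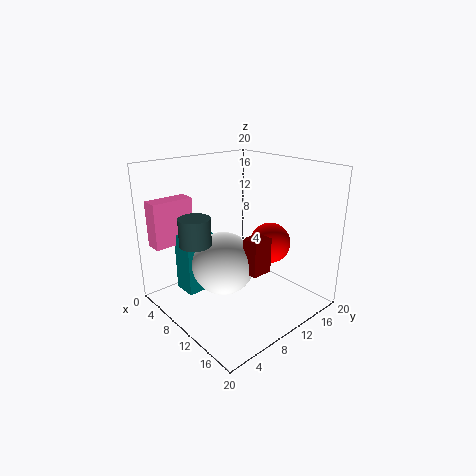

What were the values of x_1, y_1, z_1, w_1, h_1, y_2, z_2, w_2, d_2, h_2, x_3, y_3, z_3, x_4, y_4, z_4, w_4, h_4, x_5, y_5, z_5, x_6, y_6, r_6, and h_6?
x_1 = 1; y_1 = 1; z_1 = 8.5; w_1 = 2.5; h_1 = 6.5; y_2 = 9.5; z_2 = 5.5; w_2 = 2.5; d_2 = 3; h_2 = 5; x_3 = 11; y_3 = 15.5; z_3 = 8; x_4 = 3; y_4 = 4; z_4 = 1.5; w_4 = 3.5; h_4 = 8.5; x_5 = 8.5; y_5 = 8.5; z_5 = 6; x_6 = 10; y_6 = 3; r_6 = 2; h_6 = 3.5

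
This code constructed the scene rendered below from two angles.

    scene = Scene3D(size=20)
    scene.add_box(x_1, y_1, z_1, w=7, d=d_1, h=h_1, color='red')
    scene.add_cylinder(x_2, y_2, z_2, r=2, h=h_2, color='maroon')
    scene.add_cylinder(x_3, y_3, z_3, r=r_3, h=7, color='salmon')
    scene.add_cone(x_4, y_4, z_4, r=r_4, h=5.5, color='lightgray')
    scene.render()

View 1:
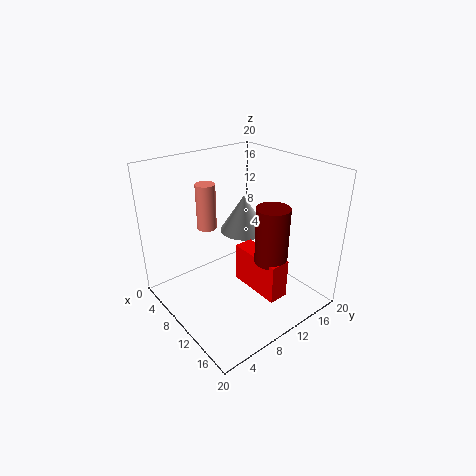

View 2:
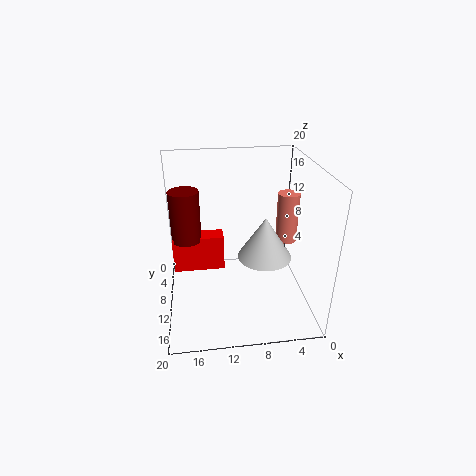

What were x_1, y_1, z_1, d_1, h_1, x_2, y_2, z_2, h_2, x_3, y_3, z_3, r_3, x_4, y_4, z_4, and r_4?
x_1 = 12
y_1 = 8
z_1 = 5.5
d_1 = 2.5
h_1 = 5
x_2 = 17
y_2 = 9.5
z_2 = 10
h_2 = 7
x_3 = 3
y_3 = 9.5
z_3 = 9
r_3 = 1.5
x_4 = 7
y_4 = 13.5
z_4 = 9
r_4 = 3.5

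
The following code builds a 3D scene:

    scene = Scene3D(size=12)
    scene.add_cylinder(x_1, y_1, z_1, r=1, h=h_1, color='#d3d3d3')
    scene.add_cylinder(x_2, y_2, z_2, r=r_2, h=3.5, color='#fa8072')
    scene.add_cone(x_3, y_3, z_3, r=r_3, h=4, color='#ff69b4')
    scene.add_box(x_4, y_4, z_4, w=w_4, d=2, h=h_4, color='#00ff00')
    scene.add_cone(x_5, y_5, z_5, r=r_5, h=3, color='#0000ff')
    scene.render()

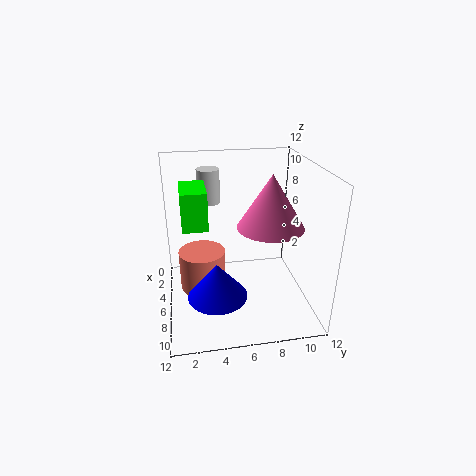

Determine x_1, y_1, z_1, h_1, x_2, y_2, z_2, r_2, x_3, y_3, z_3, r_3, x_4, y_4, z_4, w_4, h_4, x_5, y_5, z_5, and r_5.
x_1 = 2.5; y_1 = 4; z_1 = 8; h_1 = 3; x_2 = 5; y_2 = 3; z_2 = 1; r_2 = 2; x_3 = 8.5; y_3 = 8; z_3 = 8; r_3 = 2.5; x_4 = 4; y_4 = 1.5; z_4 = 7.5; w_4 = 3.5; h_4 = 3; x_5 = 7.5; y_5 = 4; z_5 = 1.5; r_5 = 2.5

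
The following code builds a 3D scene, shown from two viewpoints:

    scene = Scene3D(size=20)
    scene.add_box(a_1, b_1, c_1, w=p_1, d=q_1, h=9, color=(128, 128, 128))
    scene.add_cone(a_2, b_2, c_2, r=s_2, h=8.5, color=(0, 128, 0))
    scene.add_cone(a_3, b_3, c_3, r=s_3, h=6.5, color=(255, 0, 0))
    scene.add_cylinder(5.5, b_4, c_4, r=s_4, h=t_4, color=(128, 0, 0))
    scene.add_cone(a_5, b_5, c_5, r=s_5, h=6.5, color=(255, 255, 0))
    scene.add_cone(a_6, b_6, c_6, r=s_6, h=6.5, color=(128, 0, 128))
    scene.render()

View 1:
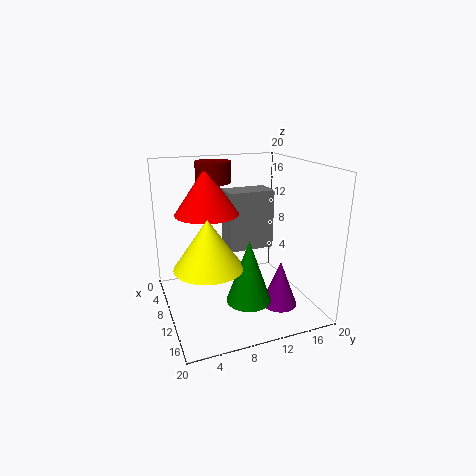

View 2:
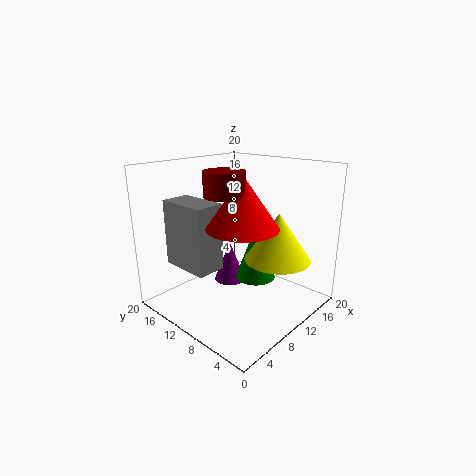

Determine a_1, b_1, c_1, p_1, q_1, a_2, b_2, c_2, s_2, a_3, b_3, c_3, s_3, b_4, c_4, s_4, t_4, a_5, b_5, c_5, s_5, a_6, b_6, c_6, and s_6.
a_1 = 3; b_1 = 10; c_1 = 6.5; p_1 = 4; q_1 = 7; a_2 = 14; b_2 = 10; c_2 = 2.5; s_2 = 3; a_3 = 7; b_3 = 6.5; c_3 = 13; s_3 = 4.5; b_4 = 8; c_4 = 17; s_4 = 2.5; t_4 = 3; a_5 = 12.5; b_5 = 5; c_5 = 7.5; s_5 = 4.5; a_6 = 13.5; b_6 = 15; c_6 = 0.5; s_6 = 2.5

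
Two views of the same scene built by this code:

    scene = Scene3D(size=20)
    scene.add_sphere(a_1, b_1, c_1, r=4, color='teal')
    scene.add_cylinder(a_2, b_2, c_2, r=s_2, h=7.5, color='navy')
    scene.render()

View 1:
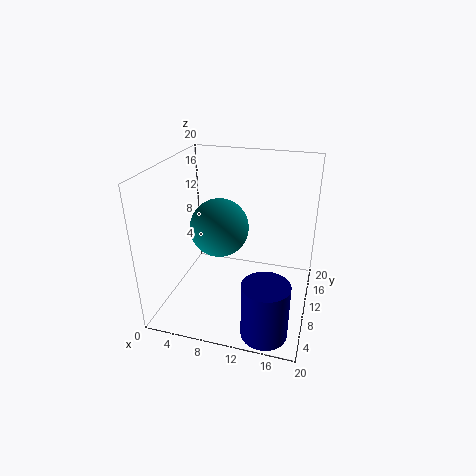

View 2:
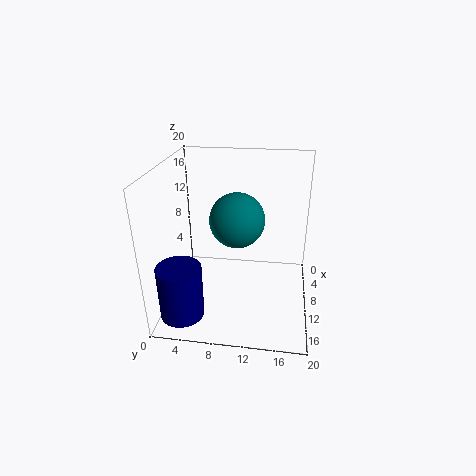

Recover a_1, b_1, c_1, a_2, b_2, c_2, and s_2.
a_1 = 7.5, b_1 = 9.5, c_1 = 11.5, a_2 = 15.5, b_2 = 3, c_2 = 0.5, s_2 = 3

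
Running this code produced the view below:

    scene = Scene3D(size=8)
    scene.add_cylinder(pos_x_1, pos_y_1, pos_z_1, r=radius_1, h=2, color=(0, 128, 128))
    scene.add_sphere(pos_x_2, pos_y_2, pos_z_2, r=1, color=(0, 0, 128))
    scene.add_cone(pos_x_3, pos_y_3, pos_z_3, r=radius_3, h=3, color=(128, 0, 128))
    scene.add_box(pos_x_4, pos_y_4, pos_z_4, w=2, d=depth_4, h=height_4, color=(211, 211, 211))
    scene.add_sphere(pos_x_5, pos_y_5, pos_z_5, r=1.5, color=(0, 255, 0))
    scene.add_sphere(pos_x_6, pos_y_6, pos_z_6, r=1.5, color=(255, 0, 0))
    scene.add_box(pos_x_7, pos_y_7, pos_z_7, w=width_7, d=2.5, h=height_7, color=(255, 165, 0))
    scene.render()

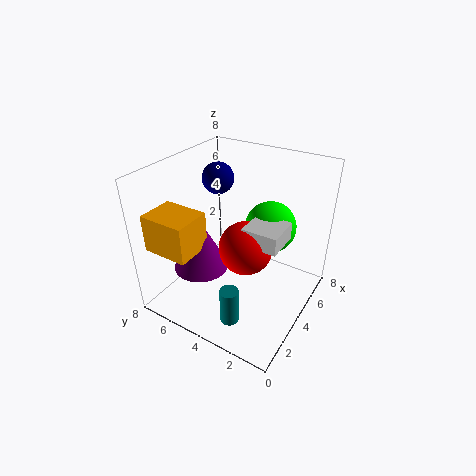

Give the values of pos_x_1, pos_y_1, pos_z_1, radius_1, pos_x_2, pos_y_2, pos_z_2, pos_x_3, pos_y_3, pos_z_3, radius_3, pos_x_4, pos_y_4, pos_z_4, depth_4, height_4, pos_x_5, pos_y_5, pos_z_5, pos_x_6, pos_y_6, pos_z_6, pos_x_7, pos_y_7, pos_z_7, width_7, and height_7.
pos_x_1 = 1.5, pos_y_1 = 3, pos_z_1 = 0.5, radius_1 = 0.5, pos_x_2 = 6.5, pos_y_2 = 7, pos_z_2 = 6, pos_x_3 = 2.5, pos_y_3 = 5.5, pos_z_3 = 2.5, radius_3 = 1.5, pos_x_4 = 3.5, pos_y_4 = 1.5, pos_z_4 = 4, depth_4 = 2, height_4 = 1, pos_x_5 = 6, pos_y_5 = 3, pos_z_5 = 4, pos_x_6 = 4, pos_y_6 = 3.5, pos_z_6 = 3.5, pos_x_7 = 0.5, pos_y_7 = 5, pos_z_7 = 4, width_7 = 2, height_7 = 2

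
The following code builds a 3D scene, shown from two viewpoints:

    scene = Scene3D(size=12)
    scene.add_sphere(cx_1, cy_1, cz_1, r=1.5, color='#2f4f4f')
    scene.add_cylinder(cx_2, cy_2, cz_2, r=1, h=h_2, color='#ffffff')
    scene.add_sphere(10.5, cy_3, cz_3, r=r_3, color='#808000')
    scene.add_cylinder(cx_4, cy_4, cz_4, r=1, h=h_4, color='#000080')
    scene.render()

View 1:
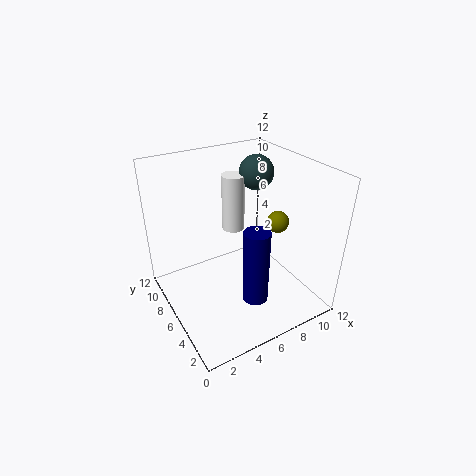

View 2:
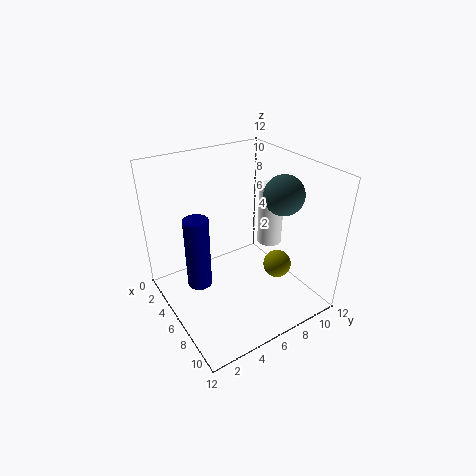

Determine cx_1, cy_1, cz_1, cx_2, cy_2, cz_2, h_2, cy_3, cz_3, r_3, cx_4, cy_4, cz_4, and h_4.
cx_1 = 9, cy_1 = 8, cz_1 = 10.5, cx_2 = 7, cy_2 = 8.5, cz_2 = 5.5, h_2 = 5, cy_3 = 6.5, cz_3 = 6, r_3 = 1, cx_4 = 5.5, cy_4 = 2.5, cz_4 = 2.5, h_4 = 6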